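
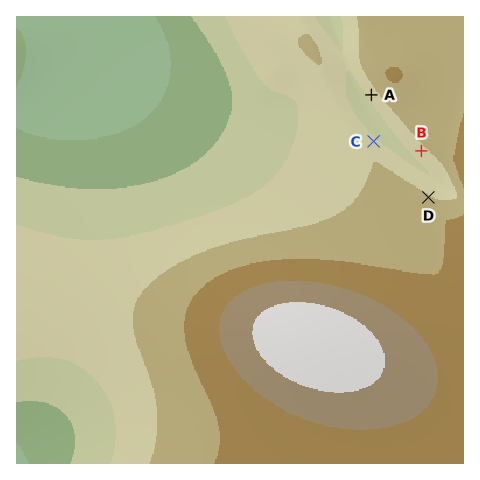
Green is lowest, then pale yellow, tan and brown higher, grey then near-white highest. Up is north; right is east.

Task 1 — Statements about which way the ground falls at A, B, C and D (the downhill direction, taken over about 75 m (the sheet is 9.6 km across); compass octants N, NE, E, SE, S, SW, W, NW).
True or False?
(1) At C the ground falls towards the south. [False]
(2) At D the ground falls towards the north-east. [True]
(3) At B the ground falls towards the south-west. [True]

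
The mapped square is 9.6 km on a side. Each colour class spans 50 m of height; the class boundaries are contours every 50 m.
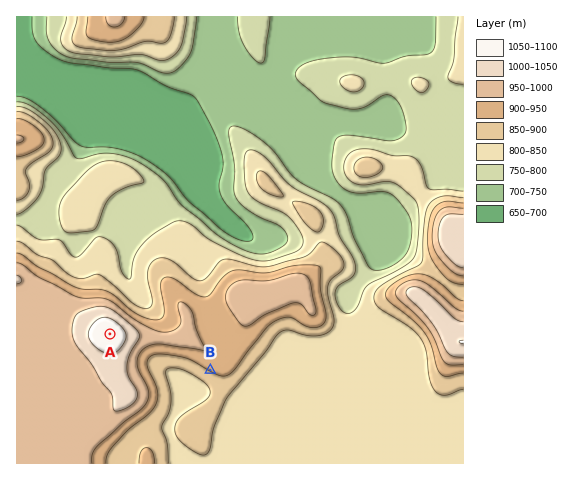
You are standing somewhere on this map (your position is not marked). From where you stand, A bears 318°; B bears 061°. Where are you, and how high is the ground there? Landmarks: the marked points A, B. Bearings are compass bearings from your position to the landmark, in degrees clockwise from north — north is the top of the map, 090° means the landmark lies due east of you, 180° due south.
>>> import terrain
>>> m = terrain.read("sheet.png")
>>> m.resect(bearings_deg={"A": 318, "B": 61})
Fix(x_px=165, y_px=395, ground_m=870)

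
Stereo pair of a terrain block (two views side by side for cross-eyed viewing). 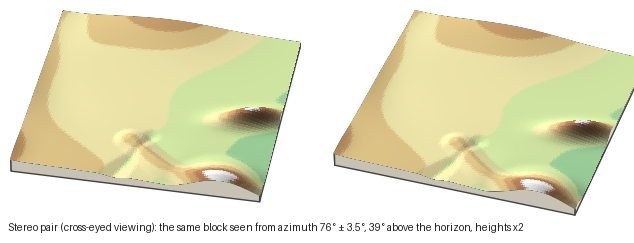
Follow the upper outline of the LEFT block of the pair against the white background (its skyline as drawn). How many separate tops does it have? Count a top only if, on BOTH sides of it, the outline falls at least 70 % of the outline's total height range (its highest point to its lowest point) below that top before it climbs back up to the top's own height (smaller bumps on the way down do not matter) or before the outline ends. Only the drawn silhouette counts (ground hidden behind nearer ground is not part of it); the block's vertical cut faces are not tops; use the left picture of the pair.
0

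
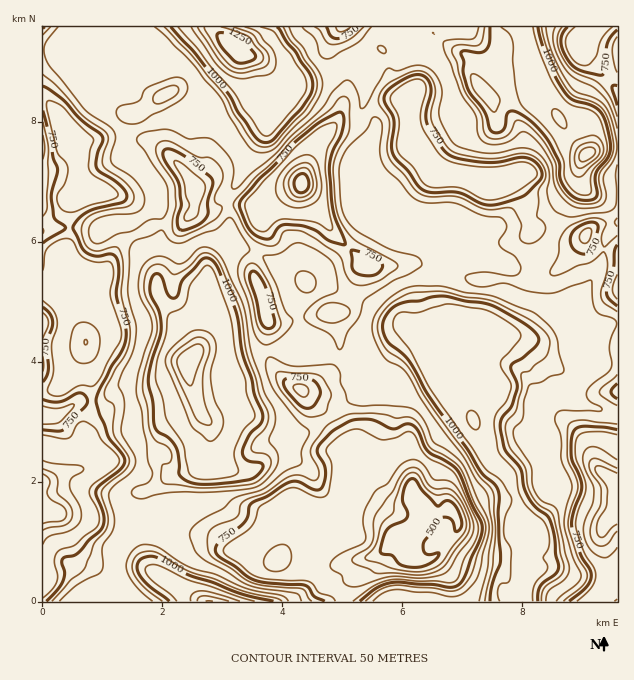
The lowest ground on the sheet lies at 460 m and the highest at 1280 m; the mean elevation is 850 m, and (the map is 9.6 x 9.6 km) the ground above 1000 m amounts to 17.5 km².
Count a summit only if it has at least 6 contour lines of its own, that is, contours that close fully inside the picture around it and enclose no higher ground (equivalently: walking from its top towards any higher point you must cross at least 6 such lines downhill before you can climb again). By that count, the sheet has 1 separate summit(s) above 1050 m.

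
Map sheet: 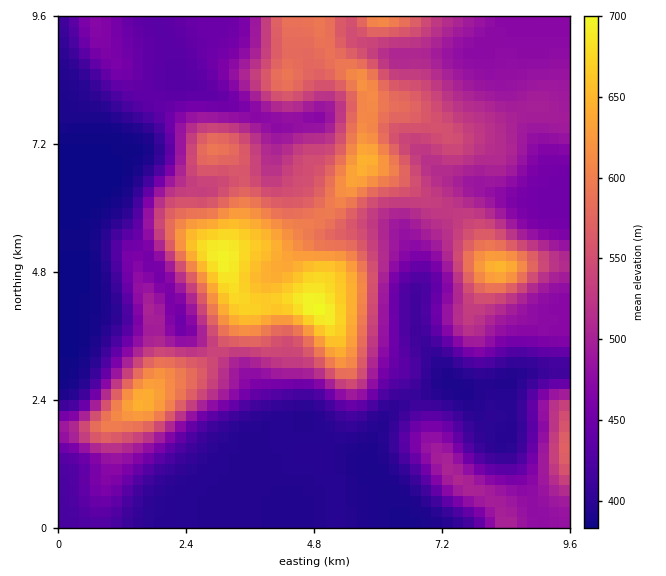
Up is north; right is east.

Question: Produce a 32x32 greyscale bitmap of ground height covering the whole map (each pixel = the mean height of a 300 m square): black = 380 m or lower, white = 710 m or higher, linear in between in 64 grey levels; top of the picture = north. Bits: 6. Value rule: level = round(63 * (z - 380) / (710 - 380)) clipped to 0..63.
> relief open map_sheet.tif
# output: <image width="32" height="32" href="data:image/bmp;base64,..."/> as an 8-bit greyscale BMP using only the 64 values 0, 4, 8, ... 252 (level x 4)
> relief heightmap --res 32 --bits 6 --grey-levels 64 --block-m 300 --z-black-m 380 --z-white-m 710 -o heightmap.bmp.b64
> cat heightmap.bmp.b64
<image width="32" height="32" href="data:image/bmp;base64,Qk02CAAAAAAAADYEAAAoAAAAIAAAACAAAAABAAgAAAAAAAAEAAATCwAAEwsAAAABAAAAAAAAAAAAAAEBAQACAgIAAwMDAAQEBAAFBQUABgYGAAcHBwAICAgACQkJAAoKCgALCwsADAwMAA0NDQAODg4ADw8PABAQEAAREREAEhISABMTEwAUFBQAFRUVABYWFgAXFxcAGBgYABkZGQAaGhoAGxsbABwcHAAdHR0AHh4eAB8fHwAgICAAISEhACIiIgAjIyMAJCQkACUlJQAmJiYAJycnACgoKAApKSkAKioqACsrKwAsLCwALS0tAC4uLgAvLy8AMDAwADExMQAyMjIAMzMzADQ0NAA1NTUANjY2ADc3NwA4ODgAOTk5ADo6OgA7OzsAPDw8AD09PQA+Pj4APz8/AEBAQABBQUEAQkJCAENDQwBEREQARUVFAEZGRgBHR0cASEhIAElJSQBKSkoAS0tLAExMTABNTU0ATk5OAE9PTwBQUFAAUVFRAFJSUgBTU1MAVFRUAFVVVQBWVlYAV1dXAFhYWABZWVkAWlpaAFtbWwBcXFwAXV1dAF5eXgBfX18AYGBgAGFhYQBiYmIAY2NjAGRkZABlZWUAZmZmAGdnZwBoaGgAaWlpAGpqagBra2sAbGxsAG1tbQBubm4Ab29vAHBwcABxcXEAcnJyAHNzcwB0dHQAdXV1AHZ2dgB3d3cAeHh4AHl5eQB6enoAe3t7AHx8fAB9fX0Afn5+AH9/fwCAgIAAgYGBAIKCggCDg4MAhISEAIWFhQCGhoYAh4eHAIiIiACJiYkAioqKAIuLiwCMjIwAjY2NAI6OjgCPj48AkJCQAJGRkQCSkpIAk5OTAJSUlACVlZUAlpaWAJeXlwCYmJgAmZmZAJqamgCbm5sAnJycAJ2dnQCenp4An5+fAKCgoAChoaEAoqKiAKOjowCkpKQApaWlAKampgCnp6cAqKioAKmpqQCqqqoAq6urAKysrACtra0Arq6uAK+vrwCwsLAAsbGxALKysgCzs7MAtLS0ALW1tQC2trYAt7e3ALi4uAC5ubkAurq6ALu7uwC8vLwAvb29AL6+vgC/v78AwMDAAMHBwQDCwsIAw8PDAMTExADFxcUAxsbGAMfHxwDIyMgAycnJAMrKygDLy8sAzMzMAM3NzQDOzs4Az8/PANDQ0ADR0dEA0tLSANPT0wDU1NQA1dXVANbW1gDX19cA2NjYANnZ2QDa2toA29vbANzc3ADd3d0A3t7eAN/f3wDg4OAA4eHhAOLi4gDj4+MA5OTkAOXl5QDm5uYA5+fnAOjo6ADp6ekA6urqAOvr6wDs7OwA7e3tAO7u7gDv7+8A8PDwAPHx8QDy8vIA8/PzAPT09AD19fUA9vb2APf39wD4+PgA+fn5APr6+gD7+/sA/Pz8AP39/QD+/v4A////ACAkKCAUEAwMDAwMDAwMDAwMDAwICAgICBAgOFhYTExQICgwLBwQDAwMDAwMDAwMDAwMDAgICAwUKEBQWFRMUFQgLDw8KBgQDAwMDAwMDAwMDAwMCAgIFCxQXFhQSEhUaCQsQEQ4JBgQEAwMDAwMDAwMDAgICBAkSGBUPDAwPFx8LDhMVFA8LBwUEAwMDAwMDAwMCAgMHDxUVDggFBgwXIhIZISEeGhMMBwUDAwMDAwMDAwMCBAkRFBAJBAMEChYiFBwnKiooIRUNCAUEAwMDAwMFBQQDBw0OCwYEBAQJFSAJDhwpMDItIxkRDQgGBQQDBQgLCAQFBwcFAwMEBAoWHgIFDx8tMS8qIxwWEAwLCQkMFBgRCQYFAwICAwMDCA8TAQIIFCIsLiomIBkTEhMUFBojJBgNCgcDAgMEAwMEBwgBAQUNFyImJCEgGxgZHB0eJi4qGxALBwQFCQsIBgYICAEBAwgQGBkWFhwiIyMhICQvNC0eEQoGBgwTFA8NDQ8PAQECBQsVFQ4SHyovLikoLzg4LyESCgYKExoZFBISEhIBAQEDChYUDhYmMjc2NDY6PTkwIhMKBwwVHBwYFRMSEgEBAQQNFRERHCw3ODY2OTs7ODEjEwoHCxMdIiEcFhMSAQEBBQ8SDxclMzo4NDM1ODk3MSQVCwkLFCErLiogGBUBAQIHDw8RIC85PDk1MjEzNDMtIhcQDQ8YJi8yMCceGgEBAggODxkqNjs8OTYzLywqKiYfGBMSFBskKiolHxkVAQECBgoRICwzNjg3NDAsKiglIh0XFBUYGyAiIBgTEQ8BAQECBhEgJyorLzEuKigoKSgjHRkXGRscHRwYEg8ODgEBAQEDDRogICElKSYjIiMnKykjHx4eHRsZFhIQDg4OAQEBAQIHEhodHiAjIB0gISQsMCwoJSAbGBUUFBEPDg4BAQEBAQMJFSAjIyMdGh4gIikxMi0mHhoaGBcYFREPDgEBAQEBAgYSISgnJBwYGx8fJC4xKiIcHB4dGhkXEhAQAQEBAQECBxIeJCMfGBQVGBgeKi0lIB8gIR4bGRcUExQCAgICBAcKERYXFhQTEhMSEhooLCYkIyEfHBsZFxYWFgIDAwYJCwsMDQ0NDxQaHBkWGiYsKCYkIBwZGBcWFxcWAwMGCgwLCgoKCw4UHCQmIyAiKi0mIyEdGRYVFBQVFRUDBQoODgsKCgoNEBYeJSgmJSgrKB8cHBkWFBMTExMUFAQJDg8ODAoKCw0PEhkiJiYnJyQfGhgYFxQSEhISEhITBgwRDw0LCgsMDQ0QFyImJyglICAfHRwZFRMSEhISEhIHDhEPDAsKCw0NDQ8XIycoKSQiKConIh0ZFhMSEhESEg="/>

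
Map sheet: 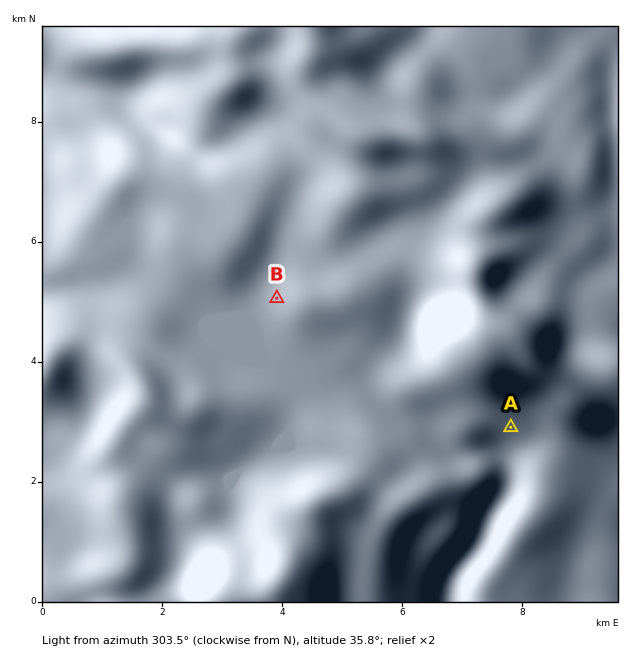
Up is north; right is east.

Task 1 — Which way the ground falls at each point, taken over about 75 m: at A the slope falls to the S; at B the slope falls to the W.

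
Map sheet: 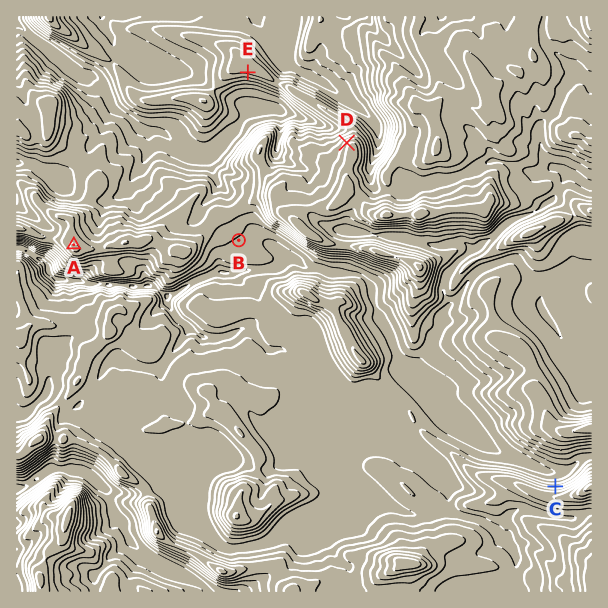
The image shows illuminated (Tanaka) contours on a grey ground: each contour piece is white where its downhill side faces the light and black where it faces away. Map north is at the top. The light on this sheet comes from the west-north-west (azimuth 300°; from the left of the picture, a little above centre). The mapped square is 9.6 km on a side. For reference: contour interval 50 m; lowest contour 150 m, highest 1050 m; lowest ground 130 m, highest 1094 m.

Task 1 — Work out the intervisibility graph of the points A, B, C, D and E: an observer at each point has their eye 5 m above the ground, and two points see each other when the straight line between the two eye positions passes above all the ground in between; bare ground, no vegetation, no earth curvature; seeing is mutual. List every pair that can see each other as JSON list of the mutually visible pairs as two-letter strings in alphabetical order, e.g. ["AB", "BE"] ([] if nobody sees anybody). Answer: ["AC", "AD", "AE", "DE"]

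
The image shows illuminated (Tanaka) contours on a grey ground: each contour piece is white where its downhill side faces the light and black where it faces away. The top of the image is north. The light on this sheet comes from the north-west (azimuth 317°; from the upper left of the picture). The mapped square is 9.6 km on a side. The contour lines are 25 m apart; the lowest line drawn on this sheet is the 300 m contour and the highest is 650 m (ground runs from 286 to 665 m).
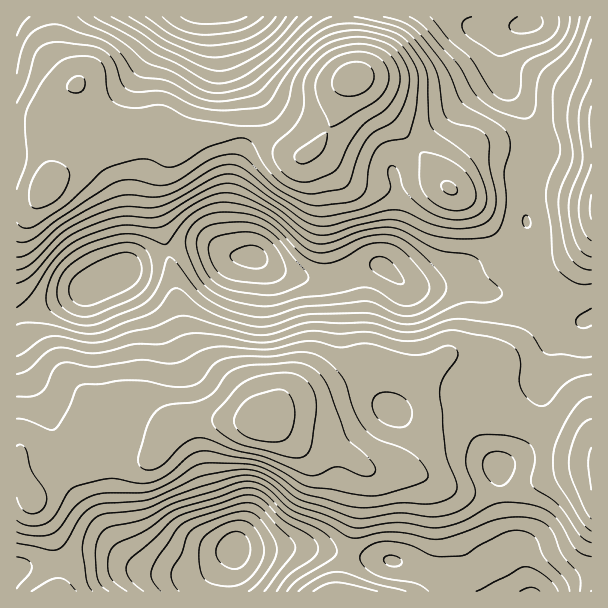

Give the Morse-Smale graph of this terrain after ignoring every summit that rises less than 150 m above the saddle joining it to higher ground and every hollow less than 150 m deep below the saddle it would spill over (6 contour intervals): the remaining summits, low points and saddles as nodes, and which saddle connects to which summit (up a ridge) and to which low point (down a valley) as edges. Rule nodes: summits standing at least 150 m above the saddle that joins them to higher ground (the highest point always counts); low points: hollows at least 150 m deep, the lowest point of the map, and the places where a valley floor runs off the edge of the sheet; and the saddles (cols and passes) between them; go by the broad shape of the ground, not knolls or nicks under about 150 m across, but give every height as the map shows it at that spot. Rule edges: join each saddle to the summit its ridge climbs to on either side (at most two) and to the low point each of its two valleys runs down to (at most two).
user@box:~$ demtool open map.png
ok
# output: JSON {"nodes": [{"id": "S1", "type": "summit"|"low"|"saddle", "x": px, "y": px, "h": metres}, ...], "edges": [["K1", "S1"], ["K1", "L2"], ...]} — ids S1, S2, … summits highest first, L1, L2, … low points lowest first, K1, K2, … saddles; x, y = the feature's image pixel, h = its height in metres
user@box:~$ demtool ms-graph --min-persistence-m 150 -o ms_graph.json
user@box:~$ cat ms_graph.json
{"nodes": [
{"id": "S1", "type": "summit", "x": 354, "y": 78, "h": 665},
{"id": "S2", "type": "summit", "x": 264, "y": 423, "h": 646},
{"id": "L1", "type": "low", "x": 234, "y": 548, "h": 286},
{"id": "L2", "type": "low", "x": 254, "y": 257, "h": 318},
{"id": "L3", "type": "low", "x": 218, "y": 17, "h": 336},
{"id": "K1", "type": "saddle", "x": 537, "y": 428, "h": 507},
{"id": "K2", "type": "saddle", "x": 342, "y": 17, "h": 503},
{"id": "K3", "type": "saddle", "x": 555, "y": 308, "h": 457}],
"edges": [["K1", "S2"], ["K1", "L1"], ["K1", "L2"], ["K2", "S1"], ["K2", "L2"], ["K2", "L3"], ["K3", "S1"], ["K3", "S2"], ["K3", "L2"]]}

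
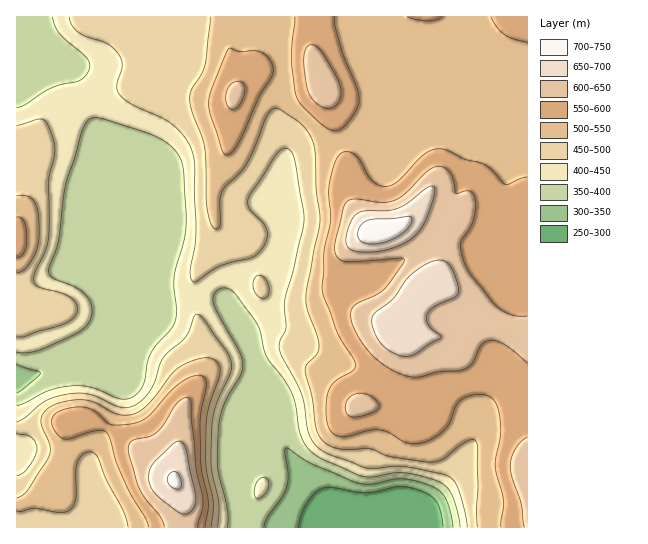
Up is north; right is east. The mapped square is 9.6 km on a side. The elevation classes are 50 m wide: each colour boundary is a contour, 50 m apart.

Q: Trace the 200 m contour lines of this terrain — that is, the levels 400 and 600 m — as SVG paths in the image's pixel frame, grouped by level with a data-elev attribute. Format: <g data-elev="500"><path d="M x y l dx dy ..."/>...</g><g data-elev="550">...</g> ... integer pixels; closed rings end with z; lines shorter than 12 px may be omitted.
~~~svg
<g data-elev="400"><path d="M227 527l1-9-1-11-9-41 1-40 4-20 17-31 3-10-4-15-21-36-5-11 0-5 2-5 3-3 5-2 7 1 5 5 23 31 9 32 18 23 8 15 3 11 4 28 4 9 6 7 12 9 40 17 11 1 20-4 10 0 19 3 19 7 6 5 6 9 5 17 2 13"/><path d="M256 498l6-1 5-7 2-7-3-5-5 0-5 5-2 10z"/><path d="M17 352l9 1 11-2 33-14 15-10 6-10 0-12-6-11-11-7-21-9-3-3-2-4 10-30 8-58 15-50 5-10 7-5 9 1 47 14 17 9 11 10 5 13 4 46 0 18-3 14-9 34 0 10 3 23-2 11-4 8-14 16-7 9-8 33-8 9-11 3-6-1-28-11-11-1-12 0-19 5-21 11-9 4"/><path d="M52 17l3 9 5 8 28 25 2 6-1 5-4 7-6 4-26 6-28 18-8 3"/></g><g data-elev="600"><path d="M197 527l5-18 1-10-7-32-5-65-4-4-5 1-5 5-13 21-7 7-8 5-15 3-3 2-2 4 0 9 10 32 6 11 15 19 4 10"/><path d="M527 437l-6 5-5 7-4 8-2 8 2 12 9 28 3 22"/><path d="M351 417l10-1 13-5 5-4-1-4-5-5-7-4-7-1-6 2-5 4-3 7 1 7z"/><path d="M527 316l-14-1-14-6-8-8-23-31-6-15-2-12 13-22 2-12 0-11-2-5-4-2-12 3-2-1-3-16-7-9-7-2-8 3-25 25-11 7-13 1-27-3-5 1-4 3-10 40 0 8 3 7 5 3 7 1 49-4 5 1-2 6-17 24-8 6-20 9-6 7 0 10 6 13 8 13 12 12 17 12 17 6 10 0 18-5 20-1 7-3 5-4 12-21 4-2 6-1 14 6 20 17"/><path d="M230 109l3 0 4-1 6-10 2-11-2-3-2-2-8 1-6 7-1 11z"/><path d="M323 107l7 1 7-3 4-8 0-10-5-12-14-23-7-6-5-1-4 4-2 8 3 29 5 12z"/></g>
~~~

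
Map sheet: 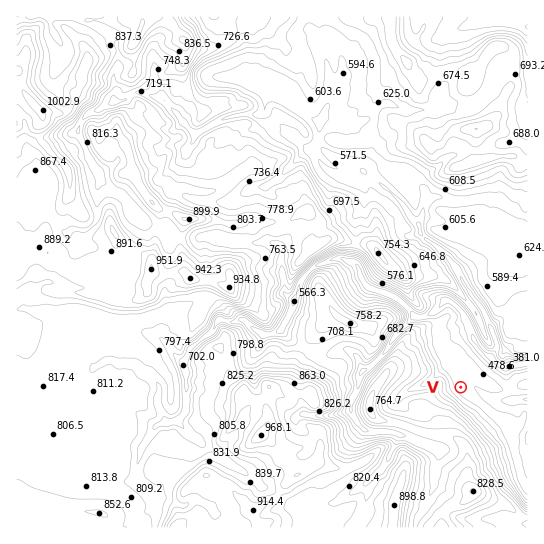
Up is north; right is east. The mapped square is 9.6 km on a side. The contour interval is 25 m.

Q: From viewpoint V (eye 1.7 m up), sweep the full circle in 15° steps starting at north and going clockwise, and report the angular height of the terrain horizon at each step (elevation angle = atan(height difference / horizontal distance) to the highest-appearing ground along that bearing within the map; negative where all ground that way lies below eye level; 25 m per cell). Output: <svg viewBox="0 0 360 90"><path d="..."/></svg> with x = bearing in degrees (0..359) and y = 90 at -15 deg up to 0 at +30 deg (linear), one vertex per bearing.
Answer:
<svg viewBox="0 0 360 90"><path d="M0 53l15 1 15 0 15 0 15 2 15 5 15 0 15 2 15-2 15-3 15-8 15-12 15-9 15-5 15-2 15 3 15 3 15 2 15 0 15 2 15 10 15 6 15 1 15 4"/></svg>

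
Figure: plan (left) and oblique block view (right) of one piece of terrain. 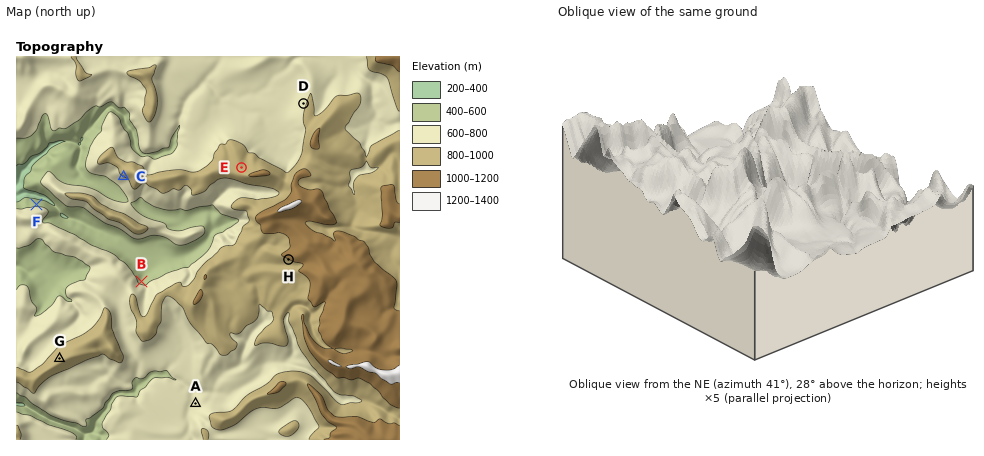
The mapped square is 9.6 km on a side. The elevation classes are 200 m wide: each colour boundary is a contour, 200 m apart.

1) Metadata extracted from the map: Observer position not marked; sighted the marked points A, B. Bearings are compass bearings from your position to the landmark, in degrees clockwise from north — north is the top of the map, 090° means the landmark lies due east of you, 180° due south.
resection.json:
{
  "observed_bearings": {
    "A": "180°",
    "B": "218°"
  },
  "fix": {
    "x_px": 196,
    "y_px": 212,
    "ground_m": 550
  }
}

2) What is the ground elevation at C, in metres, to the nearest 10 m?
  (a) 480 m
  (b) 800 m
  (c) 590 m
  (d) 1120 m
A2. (b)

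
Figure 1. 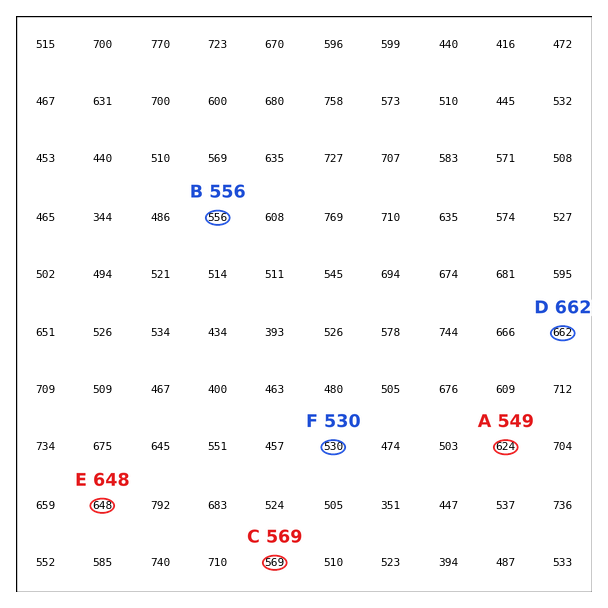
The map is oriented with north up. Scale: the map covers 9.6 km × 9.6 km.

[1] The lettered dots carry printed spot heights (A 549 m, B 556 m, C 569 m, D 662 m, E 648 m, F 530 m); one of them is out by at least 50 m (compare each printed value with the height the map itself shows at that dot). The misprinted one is A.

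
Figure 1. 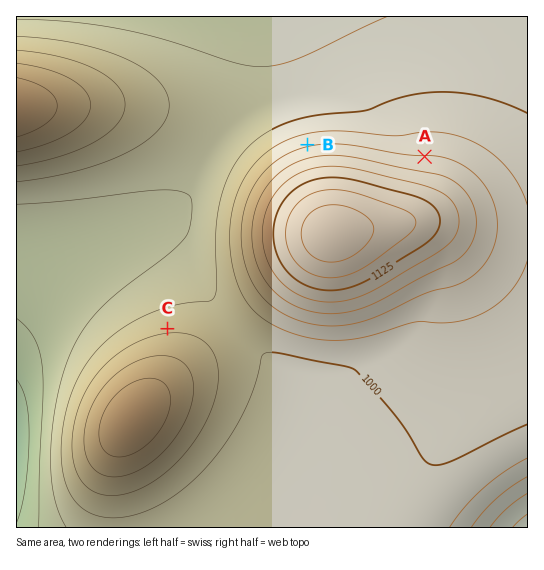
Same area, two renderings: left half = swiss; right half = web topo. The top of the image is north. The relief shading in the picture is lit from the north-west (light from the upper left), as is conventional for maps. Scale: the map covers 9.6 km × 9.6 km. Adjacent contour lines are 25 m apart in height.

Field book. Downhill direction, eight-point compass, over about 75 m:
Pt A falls N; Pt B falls N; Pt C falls N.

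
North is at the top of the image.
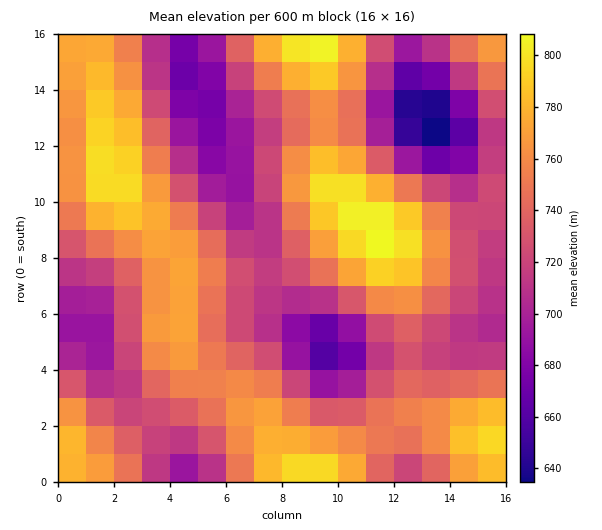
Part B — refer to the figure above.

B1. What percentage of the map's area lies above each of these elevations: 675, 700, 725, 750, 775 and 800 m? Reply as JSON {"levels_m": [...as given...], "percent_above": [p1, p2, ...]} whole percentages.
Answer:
{"levels_m": [675, 700, 725, 750, 775, 800], "percent_above": [95, 83, 62, 41, 18, 3]}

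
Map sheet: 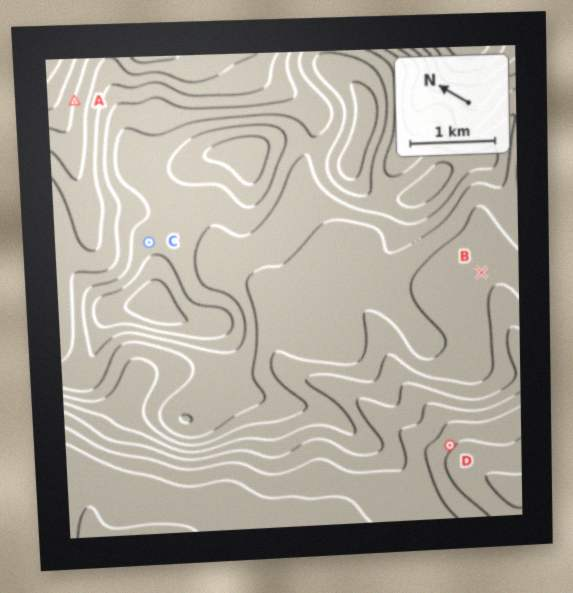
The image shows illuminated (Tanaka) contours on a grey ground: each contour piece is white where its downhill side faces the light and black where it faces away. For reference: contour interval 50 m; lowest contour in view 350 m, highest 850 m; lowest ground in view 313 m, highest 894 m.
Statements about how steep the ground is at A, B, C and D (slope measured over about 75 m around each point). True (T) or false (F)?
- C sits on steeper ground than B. T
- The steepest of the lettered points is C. F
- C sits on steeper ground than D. F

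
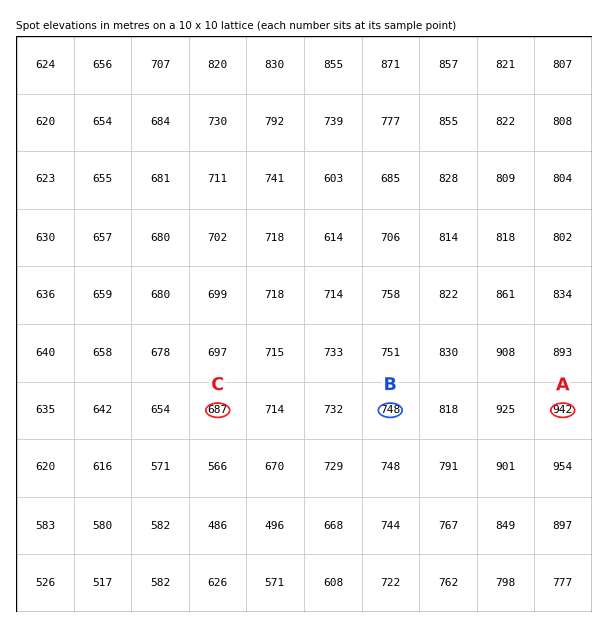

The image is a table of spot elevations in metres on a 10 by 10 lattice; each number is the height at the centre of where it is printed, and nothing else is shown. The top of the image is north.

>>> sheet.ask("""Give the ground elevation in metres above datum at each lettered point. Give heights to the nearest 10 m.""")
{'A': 940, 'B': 750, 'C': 690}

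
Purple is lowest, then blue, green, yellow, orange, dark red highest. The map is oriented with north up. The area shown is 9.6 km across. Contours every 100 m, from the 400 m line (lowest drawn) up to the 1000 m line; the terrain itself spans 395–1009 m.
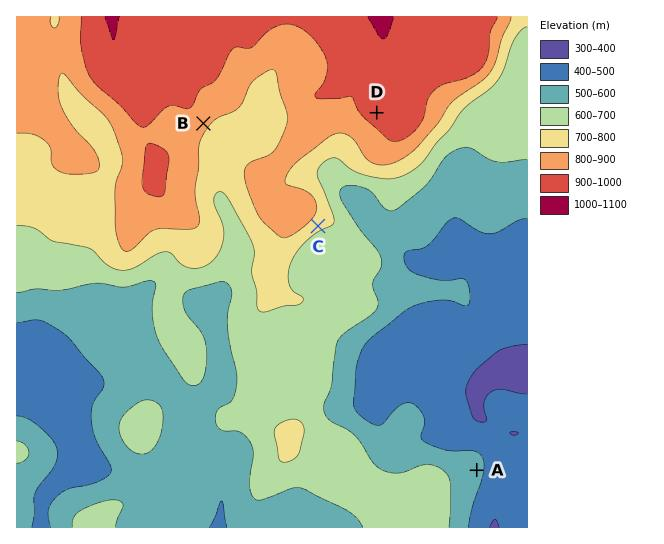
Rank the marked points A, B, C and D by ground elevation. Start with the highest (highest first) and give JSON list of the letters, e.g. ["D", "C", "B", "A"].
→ ["D", "B", "C", "A"]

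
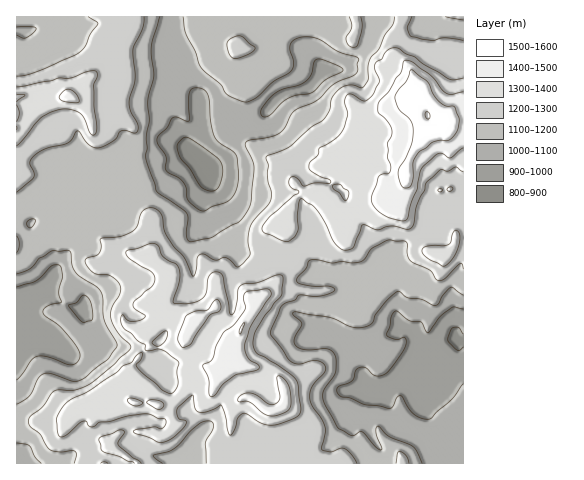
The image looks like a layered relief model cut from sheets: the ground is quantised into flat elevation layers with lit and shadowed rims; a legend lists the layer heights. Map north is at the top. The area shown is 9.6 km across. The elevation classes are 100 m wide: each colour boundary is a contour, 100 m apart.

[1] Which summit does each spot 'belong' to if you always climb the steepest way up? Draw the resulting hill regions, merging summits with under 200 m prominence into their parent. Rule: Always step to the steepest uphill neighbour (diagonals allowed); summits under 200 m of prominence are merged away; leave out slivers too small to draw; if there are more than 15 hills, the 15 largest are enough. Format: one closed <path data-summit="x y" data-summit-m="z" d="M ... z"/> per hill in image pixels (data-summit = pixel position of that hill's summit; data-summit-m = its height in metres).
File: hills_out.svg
<path data-summit="414 105" data-summit-m="1576" d="M463 16l-296 1-3 9 3 33 5 12 18 16 8 11 0 13 6 18 0 7-8 12 0 6 8 8 5 10 10 37 12 21 1 18 6 4 34 10 14-3 16 1 18 10 10 4-25 4-5 5-3 10 7 11-2 12 24 8 32 18 9 16-5 23 5 6 13 3-8 6-8 0-13-6-6 2-2 7 5 18-1 4-7 7-6 12-22 17-4 7 156-1z"/><path data-summit="241 330" data-summit-m="1504" d="M195 155l-7 1-13 10-7 8-4 9-4 5-13 3-21 14-20 7-10 9-29 5-4 5-7 18 0 21 15-20 9-3 7 0 5 2 7 8 5 19-3 8-15 15 0 8-3 2-19-5-19-13-18 7-5 6 3 11 0 11-9 8 1 130 162 0 0-6 9-8 8 4 4 4 2 6 105 0 5-7 22-17 6-12 7-7 1-4-5-18 2-7 6-2 13 6 8 0 8-6-13-3-5-6 5-23-9-16-32-18-24-8 2-12-7-11 3-10 5-5 26-4-29-14-16-1-14 3-38-13-3-4 0-15-12-21-10-37-5-10z"/><path data-summit="68 97" data-summit-m="1441" d="M166 16l-120 1 1 9 7-1 9 4 9 5 0 5-18 13-23 12-15 3 1 153 14 4 7-6 11-1 17 9 30-5 10-9 20-7 21-14 13-3 4-5 4-9 7-8 13-10 8-2 0-6 8-12 0-7-6-18 0-13-8-11-11-9-10-12-5-20z"/>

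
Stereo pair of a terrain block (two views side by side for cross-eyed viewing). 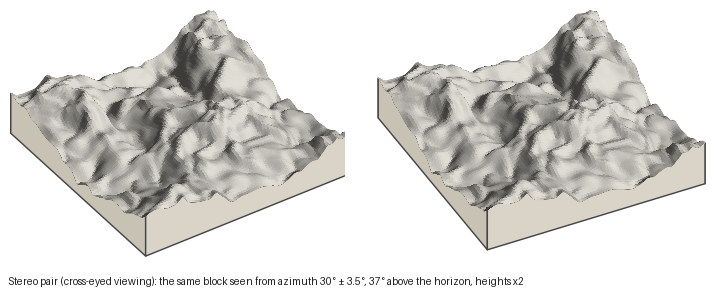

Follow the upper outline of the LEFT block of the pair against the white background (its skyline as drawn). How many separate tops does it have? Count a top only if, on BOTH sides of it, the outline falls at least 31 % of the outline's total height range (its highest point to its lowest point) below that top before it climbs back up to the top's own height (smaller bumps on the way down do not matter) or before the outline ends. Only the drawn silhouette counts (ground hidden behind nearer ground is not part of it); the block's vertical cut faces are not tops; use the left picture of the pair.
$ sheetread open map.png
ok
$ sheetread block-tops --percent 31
1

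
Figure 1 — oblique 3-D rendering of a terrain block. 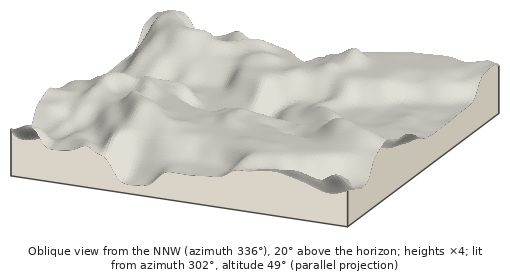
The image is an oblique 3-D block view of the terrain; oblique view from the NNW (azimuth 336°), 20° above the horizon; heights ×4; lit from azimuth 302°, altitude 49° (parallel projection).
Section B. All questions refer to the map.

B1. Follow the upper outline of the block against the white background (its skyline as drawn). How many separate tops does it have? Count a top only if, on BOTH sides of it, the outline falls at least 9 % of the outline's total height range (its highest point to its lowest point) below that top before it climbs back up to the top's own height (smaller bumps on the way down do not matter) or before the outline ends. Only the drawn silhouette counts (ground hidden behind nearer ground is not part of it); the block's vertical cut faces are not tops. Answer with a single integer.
2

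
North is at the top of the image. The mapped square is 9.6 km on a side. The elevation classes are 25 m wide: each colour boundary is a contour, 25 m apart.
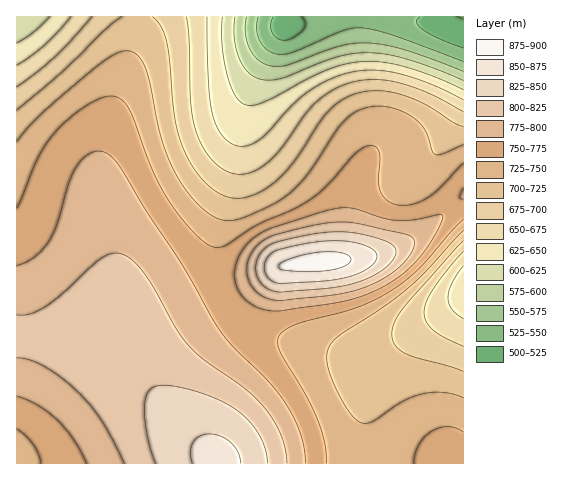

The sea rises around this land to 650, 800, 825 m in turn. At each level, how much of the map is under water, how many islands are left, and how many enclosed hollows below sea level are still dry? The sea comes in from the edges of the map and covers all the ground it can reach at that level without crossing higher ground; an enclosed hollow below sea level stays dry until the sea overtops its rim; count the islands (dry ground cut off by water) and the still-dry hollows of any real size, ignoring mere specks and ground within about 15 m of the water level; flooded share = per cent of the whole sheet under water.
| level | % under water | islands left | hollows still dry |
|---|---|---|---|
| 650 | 12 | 0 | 0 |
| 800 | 80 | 1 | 0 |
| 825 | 93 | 1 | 0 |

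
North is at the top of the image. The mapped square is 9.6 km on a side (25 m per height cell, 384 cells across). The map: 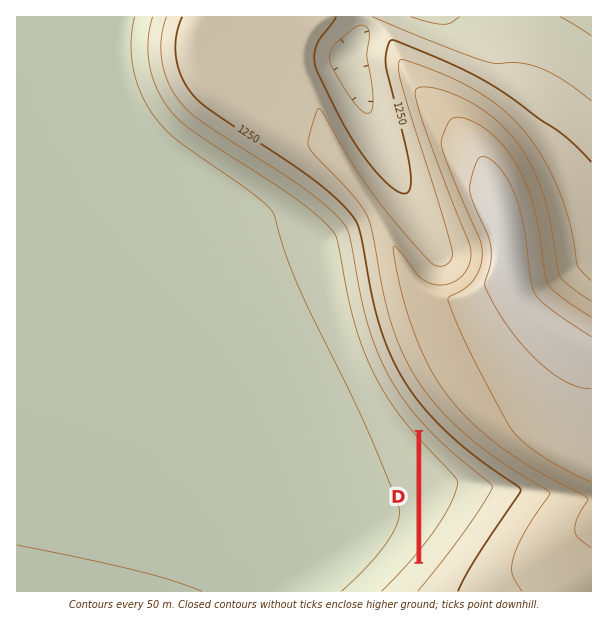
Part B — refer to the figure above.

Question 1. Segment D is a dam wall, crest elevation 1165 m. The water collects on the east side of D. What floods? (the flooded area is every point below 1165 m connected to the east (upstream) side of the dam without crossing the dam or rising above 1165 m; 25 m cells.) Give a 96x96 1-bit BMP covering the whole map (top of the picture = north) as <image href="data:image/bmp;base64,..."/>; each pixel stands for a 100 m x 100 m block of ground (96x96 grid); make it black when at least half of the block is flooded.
<image width="96" height="96" href="data:image/bmp;base64,Qk2+BAAAAAAAAD4AAAAoAAAAYAAAAGAAAAABAAEAAAAAAIAEAAATCwAAEwsAAAIAAAAAAAAA////AAAAAAAAAAAAAAAAAAAAAAAAAAAAAAAAAAAAAAAAAAAAAAAAAAAAAAAAAAAAAAAAAAAAAAAAAAAAAAAAAAAAAAAAAAAAAAAAAAAAAAAAAAAAAAAAABAAAAAAAAAAAAAAABgAAAAAAAAAAAAAABwAAAAAAAAAAAAAAB4AAAAAAAAAAAAAAB8AAAAAAAAAAAAAAB8AAAAAAAAAAAAAAB+AAAAAAAAAAAAAAB/AAAAAAAAAAAAAAB/AAAAAAAAAAAAAAB/gAAAAAAAAAAAAAB/gAAAAAAAAAAAAAB/gAAAAAAAAAAAAAB/gAAAAAAAAAAAAAB/AAAAAAAAAAAAAAB+AAAAAAAAAAAAAAB8AAAAAAAAAAAAAAB4AAAAAAAAAAAAAABwAAAAAAAAAAAAAABgAAAAAAAAAAAAAABAAAAAAAAAAAAAAAAAAAAAAAAAAAAAAAAAAAAAAAAAAAAAAAAAAAAAAAAAAAAAAAAAAAAAAAAAAAAAAAAAAAAAAAAAAAAAAAAAAAAAAAAAAAAAAAAAAAAAAAAAAAAAAAAAAAAAAAAAAAAAAAAAAAAAAAAAAAAAAAAAAAAAAAAAAAAAAAAAAAAAAAAAAAAAAAAAAAAAAAAAAAAAAAAAAAAAAAAAAAAAAAAAAAAAAAAAAAAAAAAAAAAAAAAAAAAAAAAAAAAAAAAAAAAAAAAAAAAAAAAAAAAAAAAAAAAAAAAAAAAAAAAAAAAAAAAAAAAAAAAAAAAAAAAAAAAAAAAAAAAAAAAAAAAAAAAAAAAAAAAAAAAAAAAAAAAAAAAAAAAAAAAAAAAAAAAAAAAAAAAAAAAAAAAAAAAAAAAAAAAAAAAAAAAAAAAAAAAAAAAAAAAAAAAAAAAAAAAAAAAAAAAAAAAAAAAAAAAAAAAAAAAAAAAAAAAAAAAAAAAAAAAAAAAAAAAAAAAAAAAAAAAAAAAAAAAAAAAAAAAAAAAAAAAAAAAAAAAAAAAAAAAAAAAAAAAAAAAAAAAAAAAAAAAAAAAAAAAAAAAAAAAAAAAAAAAAAAAAAAAAAAAAAAAAAAAAAAAAAAAAAAAAAAAAAAAAAAAAAAAAAAAAAAAAAAAAAAAAAAAAAAAAAAAAAAAAAAAAAAAAAAAAAAAAAAAAAAAAAAAAAAAAAAAAAAAAAAAAAAAAAAAAAAAAAAAAAAAAAAAAAAAAAAAAAAAAAAAAAAAAAAAAAAAAAAAAAAAAAAAAAAAAAAAAAAAAAAAAAAAAAAAAAAAAAAAAAAAAAAAAAAAAAAAAAAAAAAAAAAAAAAAAAAAAAAAAAAAAAAAAAAAAAAAAAAAAAAAAAAAAAAAAAAAAAAAAAAAAAAAAAAAAAAAAAAAAAAAAAAAAAAAAAAAAAAAAAAAAAAAAAAAAAAAAAAAAAAAAAAAAAAAAAAAAAAAAAAAAAAAAAAAAAAAAAAAAAAAAAAAAAAAAAAAAAAAAAAAAAAAAAAAAAAAAAAAAAAAAAAAAAAAAAAAAAAAAAAAAAAAAAAAAAAAAAAAAAAAAAAAAAAAAAAAAAAAAAAAAAAAAAAAA="/>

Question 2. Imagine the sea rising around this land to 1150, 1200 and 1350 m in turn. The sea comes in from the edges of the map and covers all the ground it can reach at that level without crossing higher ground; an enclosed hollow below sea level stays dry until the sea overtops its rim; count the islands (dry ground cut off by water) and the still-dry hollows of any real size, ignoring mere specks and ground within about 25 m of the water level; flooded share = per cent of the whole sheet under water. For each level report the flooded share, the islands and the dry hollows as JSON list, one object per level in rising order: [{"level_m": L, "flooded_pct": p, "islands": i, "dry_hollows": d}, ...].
[{"level_m": 1150, "flooded_pct": 54, "islands": 0, "dry_hollows": 0}, {"level_m": 1200, "flooded_pct": 60, "islands": 0, "dry_hollows": 0}, {"level_m": 1350, "flooded_pct": 86, "islands": 0, "dry_hollows": 0}]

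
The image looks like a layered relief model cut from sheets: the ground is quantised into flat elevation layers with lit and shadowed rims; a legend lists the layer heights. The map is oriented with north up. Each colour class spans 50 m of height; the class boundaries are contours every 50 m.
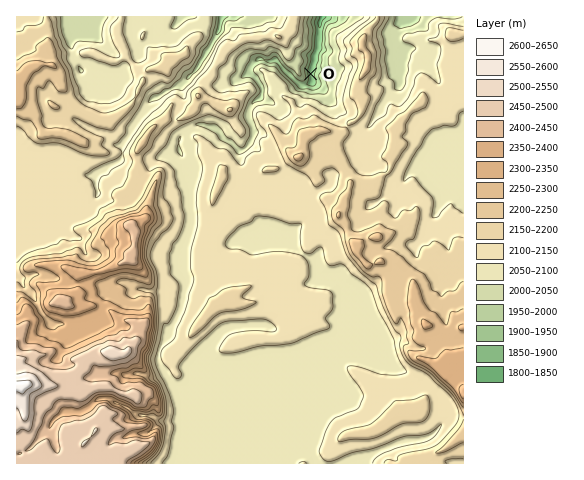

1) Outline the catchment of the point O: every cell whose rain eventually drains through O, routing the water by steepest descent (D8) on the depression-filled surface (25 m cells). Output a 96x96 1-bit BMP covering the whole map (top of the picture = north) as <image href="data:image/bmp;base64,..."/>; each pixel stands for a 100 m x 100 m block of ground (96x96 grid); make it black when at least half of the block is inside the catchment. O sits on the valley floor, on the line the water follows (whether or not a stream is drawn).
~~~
<image width="96" height="96" href="data:image/bmp;base64,Qk2+BAAAAAAAAD4AAAAoAAAAYAAAAGAAAAABAAEAAAAAAIAEAAATCwAAEwsAAAIAAAAAAAAA////AAAAAAAAAAAAAAAAAAAAAAAAAAAAAAAAAAAAAAAAAAAAAAAAAAAAAAAAAAAAAAAAAAAAAAAAAAAAAAAAAAAAAAAAAAAAAAAAAAAAAAAAAAAAAAAAAAAAAAAAAAAAAAAAAAAAAAAAAAAAAAAAAAAAAAAAAAAAAAAAAAAAAAAAAAAAAAAAAAAAAAAAAAAAAAAAAAAAAAAAAAAAAAAAAAAAAAAAAAAAAAAAAAAAAAAAAAAAAAAAAAAAAAAAAAAAAAAAAAAAAAAAAAAAAAAAAAAAAAAAAAAAAAAAAAAAAAAAAAAAAAAAAAAAAAAAAAAAAAAAAAAAAAAAAAAAAAAAAAAAAAAAAAAAAAAAAAAAAAAAAAAAAAAAAAAAAAAAAAAAAAAAAAAAAAAAAAAP4AAAAAAAAAAAAAAf8AAAAAAAAAAAAAA/+AAAAAAAAAAAAAA/+AAAAAAAAAAAAAAf/AAAAAAAAAAAAAAf/gAAAAAAAAAAAAB//wAAAAAAAAAAAAP//4AAAAAAAAAAAAf//8AAAAAAAAAAAD///+AAAAAAAAAAH////+AAAAAAAAAAD////8AAAAAAAAAAB////4AAAAAAAAAAB////4AAAAAAAAAAB////4AAAAAAAAAAB////4AAAAAAAAAAB////4AAAAAAAAAAAB///4AAAAAAAAAAAAf//wAAAAAAAAAAAAD//wAAAAAAAAAAAAB//wAAAAAAAAAAAAB//wAAAAAAAAAAAAB//wAAAAAAAAAAAAB//wAAAAAAAAAAAAA//wAAAAAAAAAAAAA//4AAAAAAAAAAAAB//4AAAAAAAAAAAAB//8AAAAAAAAAAAAAf/8AAAAAAAAAAAAAP/8AAAAAAAAAAAAAP/8AAAAAAAAAAAAAP/8AAAAAAAAAAAAAH/8AAAAAAAAAAAAAH/8AAAAAAAAAAAAAH/+AAAAAAAAAAAAA//+AAAAAAAAAAAAA///AAAAAAAAAAAAA///AAAAAAAAAAAAA////wAAAAAAAAAAA/////AAAAAAAAAAA/////wAAAAAAAAAA/////4AAAAAAAAAA/////+AAAAAAAAAA//////AAAAAAAAAAf/////AAAAAAAAAAf/////AAAAAAAAAAP/////AAAAAAAAAAH//////wAAAAAAAAD//////4AAAAAAAAB//////8AAAAAAAAAD//////AAAAAAAAAA//////AAAAAAAAAA//////AAAAAAAAAAf/////AAAAAAAAAAf/////AAAAAAAAAAf/////AAAAAAAAAAf/////AAAAAAAAAAP////gAAAAAAAAAAP///+AAAAAAAAAAAD///4AAAAAAAAAAAD//8AAAAAAAAAAAAB//8AAAAAAAAAAAAB//4AAAAAAAAAAAAA//wAAAAAAAAAAAAA//wAAAAAAAAAAAAAP/wAAAAAAAAAAAAAD/gAAAAAAAAAAAAAAfAAAAAAAAAAAAAAAAAAAAAAAAAAAAAAAAAAAAAAAAAAAAAAAAAAAAAAAAAAAAAAAAAAAAAAA="/>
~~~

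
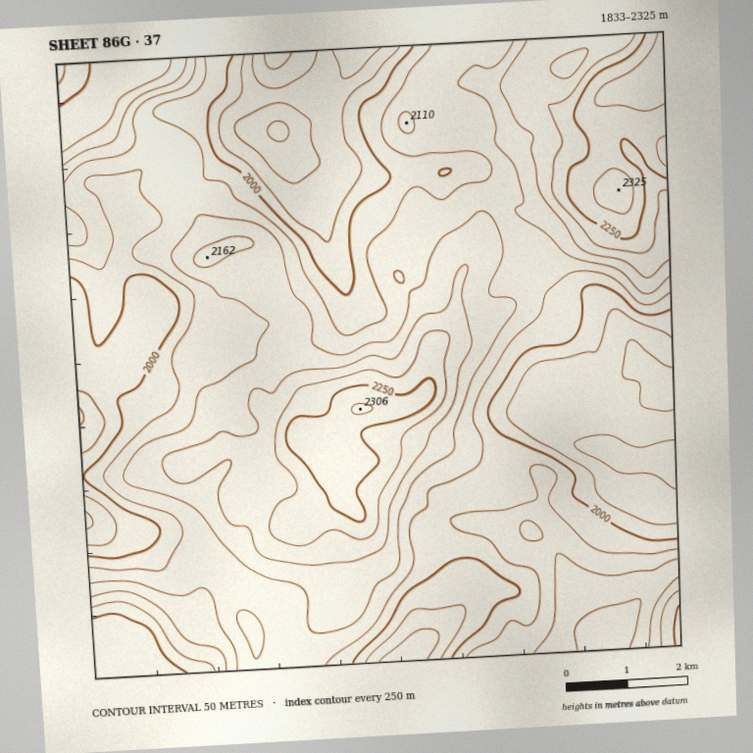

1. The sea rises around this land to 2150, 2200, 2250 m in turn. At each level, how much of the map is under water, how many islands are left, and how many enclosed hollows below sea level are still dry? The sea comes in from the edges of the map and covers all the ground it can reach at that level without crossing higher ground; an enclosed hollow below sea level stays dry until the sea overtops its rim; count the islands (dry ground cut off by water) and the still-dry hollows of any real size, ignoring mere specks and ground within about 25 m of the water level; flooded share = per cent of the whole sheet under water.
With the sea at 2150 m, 76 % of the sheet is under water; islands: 1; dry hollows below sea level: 0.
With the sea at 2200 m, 86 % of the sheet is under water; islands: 1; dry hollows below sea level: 0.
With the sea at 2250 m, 93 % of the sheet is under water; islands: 1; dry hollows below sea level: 0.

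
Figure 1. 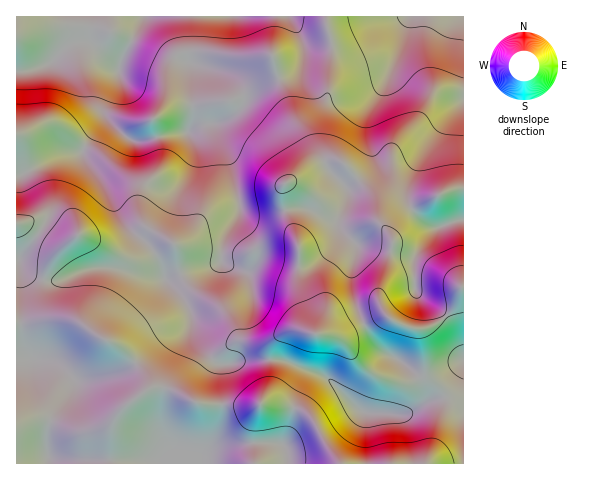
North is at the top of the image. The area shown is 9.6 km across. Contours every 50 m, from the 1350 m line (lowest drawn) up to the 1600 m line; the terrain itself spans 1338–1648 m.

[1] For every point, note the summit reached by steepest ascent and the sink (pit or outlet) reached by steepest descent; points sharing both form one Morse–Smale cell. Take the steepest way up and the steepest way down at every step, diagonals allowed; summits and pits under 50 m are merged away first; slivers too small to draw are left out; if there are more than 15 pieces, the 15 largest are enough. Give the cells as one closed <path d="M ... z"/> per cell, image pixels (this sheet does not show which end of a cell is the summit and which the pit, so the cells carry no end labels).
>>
<path d="M46 124l-30 12 1 328 447-1-1-77-10 9-28 7-19 12-41-1-8-5-30-30-36-16-8-2-40 0-11 4-16-2-7-7-16-26-2-16-5-11-21-23 16-6-4-10-1-15-4-6-21-11-9-8-5-13-2-23-33-30-22-11-21-17z"/><path d="M326 16l-309 0-1 118 10-1 14-7 12 0 56 36 27 25 2 23 5 13 33 22 3 24 3 5 30-8 10-5 21 9 8-1 12-10 36 7 0-22-12-31-4-23 4-7 33-25-2-35 11-27 4-39 0-11-6-20z"/><path d="M463 16l-137 1 0 9 6 20 0 11-4 39-11 27 2 35-33 25-4 7 4 23 12 31 1 22 10-2 16-9 11-12 4-12 0-5 11 13 9 7 17 1 35 7 8-6 13-18 31-10z"/><path d="M463 220l-5 0-25 10-13 18-8 6-35-7-17-1-9-7-11-13 0 5-4 12-11 12-16 9-11 2 0 15 8 23 4 24 3 5-11-3-12 0-26 13-20-3-7-5-13-23-30-20-9-8-5-10-15 5 21 23 5 11 2 16 16 26 7 7 16 2 11-4 44 1 40 17 35 34 38 3 6-1 25-14 22-5 11-10z"/><path d="M266 259l-7 1-11 10-17-3-10-6-10 5-25 6-5 4 13 16 30 20 13 23 7 5 20 3 26-13 12 0 11 3-3-5-4-24-8-23 0-15z"/>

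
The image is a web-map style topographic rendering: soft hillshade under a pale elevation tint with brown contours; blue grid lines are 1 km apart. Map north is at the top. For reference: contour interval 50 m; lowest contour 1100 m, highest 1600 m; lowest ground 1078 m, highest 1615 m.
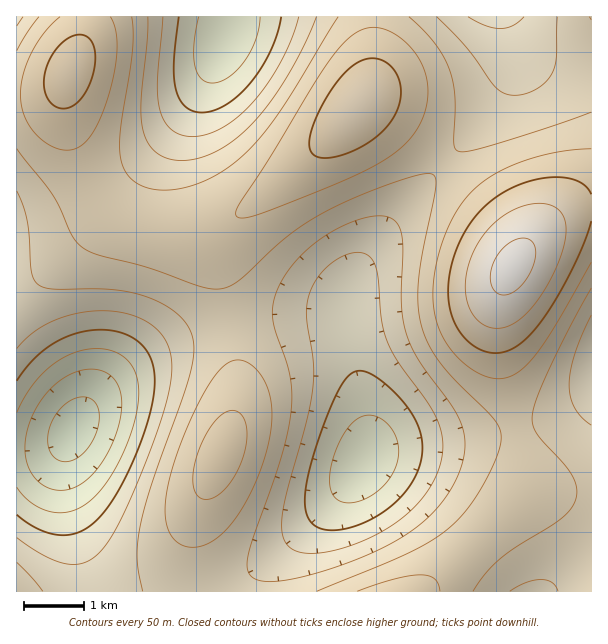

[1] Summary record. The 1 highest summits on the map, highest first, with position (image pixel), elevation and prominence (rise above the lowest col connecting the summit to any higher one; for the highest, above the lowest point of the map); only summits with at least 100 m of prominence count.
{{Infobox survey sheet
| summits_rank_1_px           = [512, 267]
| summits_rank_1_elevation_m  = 1615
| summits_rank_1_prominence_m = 537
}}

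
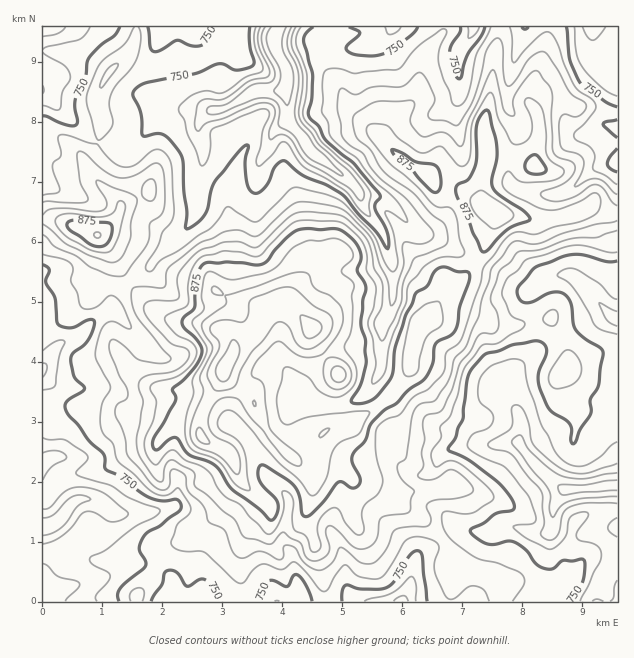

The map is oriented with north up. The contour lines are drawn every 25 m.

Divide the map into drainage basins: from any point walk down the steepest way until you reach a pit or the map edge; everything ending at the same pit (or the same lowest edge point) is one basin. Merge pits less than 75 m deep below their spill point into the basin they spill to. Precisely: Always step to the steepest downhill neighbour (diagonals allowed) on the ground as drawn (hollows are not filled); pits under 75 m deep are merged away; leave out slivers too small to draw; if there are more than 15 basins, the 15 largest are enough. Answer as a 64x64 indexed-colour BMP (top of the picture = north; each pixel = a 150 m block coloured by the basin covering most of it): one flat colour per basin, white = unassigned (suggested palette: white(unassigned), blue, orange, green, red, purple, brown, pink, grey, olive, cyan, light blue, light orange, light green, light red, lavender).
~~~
<image width="64" height="64" href="data:image/bmp;base64,Qk12CAAAAAAAAHYAAAAoAAAAQAAAAEAAAAABAAQAAAAAAAAIAAATCwAAEwsAABAAAAAAAAAA////ALR3HwAOf/8ALKAsACgn1gC9Z5QAS1aMAMJ34wB/f38AIr28AM++FwDox64AeLv/AIrfmACWmP8A1bDFADMzMzMzMzMzMzMzMzMzMzVVVVVVVVVTMzMyIiIiIiIiMzMzMzMzMzMzMzMzMzMzNVVVVVVVVVMzMzIiIiIiIiIzMzMzMzMzMzMzMzMzMzM1VVVVVVVVVTMzMiIiIiIiIjMzMzMzMzMzMzMzMzMzMzVVVVVVVVVVMyIiIiIiIiIiMzMzMzMzMzMzMzMzMzMzNVVVVVVVVVIiIiIiIiIiIiIzMzMzMzMzMzMzMzMzMzNVVVVVVVVVUiIiIiIiIiIiIjMzMzMzMzMzMzMzMzMzM1VVVVVVVVVSIiIiIiIiIiIiMzMzMzMzMzMzMzMzMzMzVVVVVVVVVSIiIiIiIiIiIiIzMzMzMzMzMzMzMzMzMzNVVVVVVVVSIiIiIiIiIiIiIjMzMzMzMzMzMzMzMzMzNVVVVVVVVSIiIiIiIiIiIiIiMzMzMzMzMzMzMzMzMxEVVVVVVVUiIiIiIiIiIiIiIiIzMzMzMzMzMzMzMzMRERFVVVVVUiIiIiIiIiIiIiIiIjMzMzMzMzMzMzMzMREREVVVVVIiIiIiIiIiIiIiIiIiMzMzMzMzMzMzMzMRERERVVVSIiIiIiIiIiIiIiIiIiIzMzMzMzMzMzMzMxERERFVVSIiIiIiIiIiIiIiIiIiIjMzMzMzMzMzMzMxERERVVUiIiIiIiIiIiIiIiIiIiIiMzMzMzMzMzMzMzEREREVIiIiIiIiIiIiIiIiIiIiIiIzMzMzMzMzMzMxEREREREiIiIiIiIiIiIiIiIiIiIiIjMzMzMzMzMzMxERERERERIiIiIiIiIiIiIiIiIiIiIiMzMzMzMzMzMxERERERERESIiIiIiIiIiIiIiIiIiIiIzMzMzMzMzMzMRERERERERERIiIiIiIiIiIiIiIiIiIjMzMzMzMzMzMxERERERERERERIiIiIiIiIiIiIiIiIiMzMzMzMzMzMzMRERERERERERESIiIiIiIiIiIiIiIiIzMzMzMzMzMzMxEREREREREREREiIiIiIiIiIiIiIiIjMzMzMzMzMzMzMRERERERERERERIiIiIiIiIiIiIiIiMzMzMzMzMzMzMxERERERERERERESIiIiIiIiIiIiIiIzMzMzMzMzMzMzMRERERERERERERIiIiIiIiIiIiIiIjMzMzMzMzMzMzMxEREREREREREREiIiIiIiIiIiIiIiMzMzMzMzMzMzMzERERERERERERESIiIiIiIiIiIiIiIzMzMzMzMzMzMzMREREREREREREREiIiIiIiIiIiIiIjMzMzMzMzMzMzERERERERERERERESIiIiIiIiIiIiIiMzMzMzMzMxEREREREREREREREREREiIiIiIiIiIiIiIzMzMzMzMRERERERERERERERERERERIiIiIiIiIiIiIjMzMzMzMREREREREREREREREREREREiIiIiIiIiIiIiMzMzMzMRERERERERERERERERERERERIiIiIiIiIiIiIzMzMzMxERERERERERERERERERERERESIiIiIiIiIiIjMzMzMxEREREREREREREREREREREREREiIiIiIiIiIiMzMzMxERERERERERERERERERERERERERIiIiIiIiIiIzMzMzERERERERERERERERERERERERERESIiIiIiIiIjMzMzERERERERERERERERERERERERERERIiIiIiIiIiMzMzERERERERERERERERERERERERERERESIiIiIiIiIzMzZhERERERERERERERERERERERERERERIiIiIiIiIjZmZmYREREREREREREREREREREREREREREiIkQiIiIiZmZmZmEREREREREREREREREREREREREREUREREREIkRmZmZmEREREREREREREREREREREREREREURERERERERGZmZmERERERERERERERERERERERERERERREREREREREZmZmERERERERERERERERERERERERERERFERERERERERmZmYREREREREREREREREREREREREREREURERERERERGZmYRERERERERERERERERERERERERERERREREREREREZmZhERERERERERERERERERERERERERERFERERERERERmZmYREREREREREREREREREREREREREREURERERERERGZmZhERERERERERERERERERERERERERERREREREREREZmZmYRERERERERERERERERERERERERERFERERERERERmZmZhEREREREREREREREREREREREREREURERERERERGZmZhERERERERERERERERERERERERERERREREREREREZmZmEREREREREREREREREREREREREREREURERERERERmZmYRERERERERERERERERERERERERERERRERERERERGZmZmERERERERERERERERERERERERERERFEREREREREZmZmYREREREREREREREREREREREREREREURERERERERmZmZmERERERERERERERERERERERERERERRERERERERGZmZmZhERERERERERERERERERERERERERFEREREREREZmZmZmYREREREREREREREREREREREREREURERERERERmZmZmZhERERERERERERERERERERERERERFERERERERGZmZmZmEREREREREREREREREREREREREREURERERERE"/>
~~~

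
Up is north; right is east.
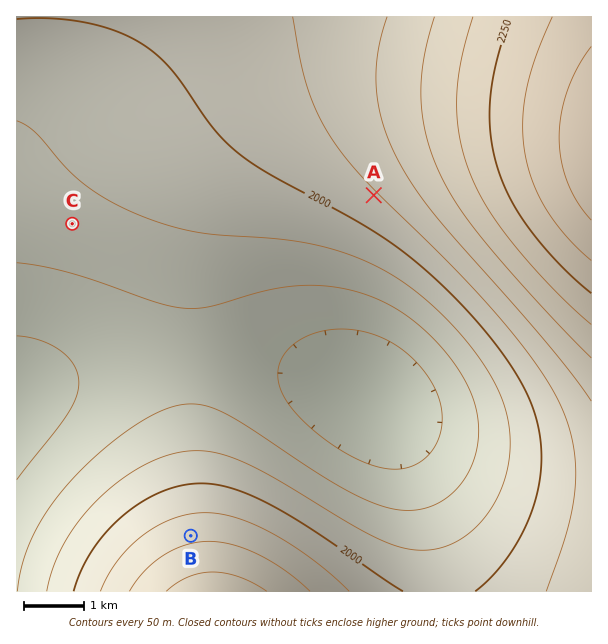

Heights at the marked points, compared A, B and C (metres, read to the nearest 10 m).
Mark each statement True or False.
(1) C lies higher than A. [False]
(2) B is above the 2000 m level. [True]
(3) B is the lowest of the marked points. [False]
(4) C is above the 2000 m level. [False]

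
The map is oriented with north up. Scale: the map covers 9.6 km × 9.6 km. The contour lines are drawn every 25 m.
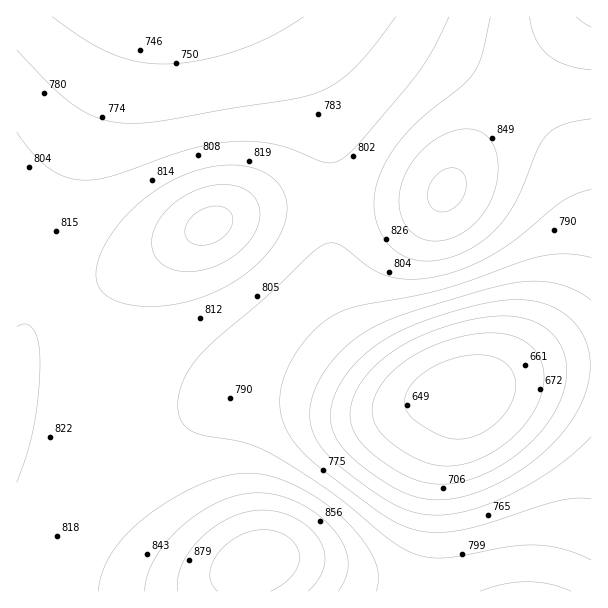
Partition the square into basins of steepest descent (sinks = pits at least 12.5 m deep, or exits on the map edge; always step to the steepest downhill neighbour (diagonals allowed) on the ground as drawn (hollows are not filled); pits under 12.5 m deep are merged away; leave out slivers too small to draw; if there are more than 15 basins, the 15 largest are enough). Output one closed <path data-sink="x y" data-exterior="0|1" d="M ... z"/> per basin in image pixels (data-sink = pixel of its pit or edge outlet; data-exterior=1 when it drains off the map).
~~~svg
<path data-sink="467 392" data-exterior="0" d="M591 16l-9 0-60 70-41 52-38 56-9 5-15 3-129 2-45 7-23 7-21 11-85 49-69 35-17 14-14 24 1 241 575-1z"/><path data-sink="164 17" data-exterior="1" d="M581 16l-564 0-1 334 14-23 17-14 69-35 106-60 29-8 39-6 111 0 27-4 15-6 56-80z"/>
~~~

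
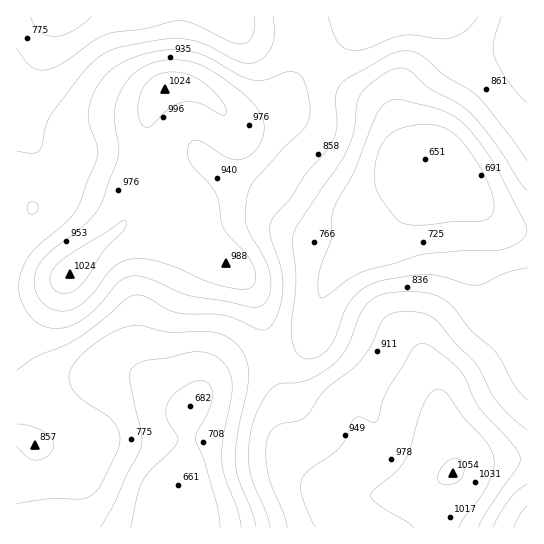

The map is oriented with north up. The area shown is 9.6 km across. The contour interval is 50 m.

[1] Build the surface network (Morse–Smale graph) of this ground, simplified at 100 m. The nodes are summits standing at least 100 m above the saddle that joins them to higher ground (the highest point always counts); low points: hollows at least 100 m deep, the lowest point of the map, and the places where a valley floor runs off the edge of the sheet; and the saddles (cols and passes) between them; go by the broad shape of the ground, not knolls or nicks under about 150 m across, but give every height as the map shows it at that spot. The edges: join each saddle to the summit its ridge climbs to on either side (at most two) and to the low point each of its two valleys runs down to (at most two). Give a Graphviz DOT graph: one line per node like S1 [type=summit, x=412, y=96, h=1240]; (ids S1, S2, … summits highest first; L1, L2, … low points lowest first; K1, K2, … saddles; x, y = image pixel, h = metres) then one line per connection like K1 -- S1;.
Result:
graph terrain {
  S1 [type=summit, x=453, y=473, h=1054];
  S2 [type=summit, x=165, y=89, h=1024];
  L1 [type=low, x=425, y=159, h=651];
  L2 [type=low, x=178, y=485, h=661];
  L3 [type=low, x=59, y=17, h=723];
  L4 [type=low, x=527, y=525, h=839];
  K1 [type=saddle, x=527, y=459, h=941];
  K2 [type=saddle, x=318, y=58, h=885];
  K3 [type=saddle, x=271, y=357, h=831];
  K1 -- S1;
  K1 -- L1;
  K1 -- L4;
  K2 -- S2;
  K2 -- L1;
  K2 -- L3;
  K3 -- S1;
  K3 -- S2;
  K3 -- L1;
  K3 -- L2;
}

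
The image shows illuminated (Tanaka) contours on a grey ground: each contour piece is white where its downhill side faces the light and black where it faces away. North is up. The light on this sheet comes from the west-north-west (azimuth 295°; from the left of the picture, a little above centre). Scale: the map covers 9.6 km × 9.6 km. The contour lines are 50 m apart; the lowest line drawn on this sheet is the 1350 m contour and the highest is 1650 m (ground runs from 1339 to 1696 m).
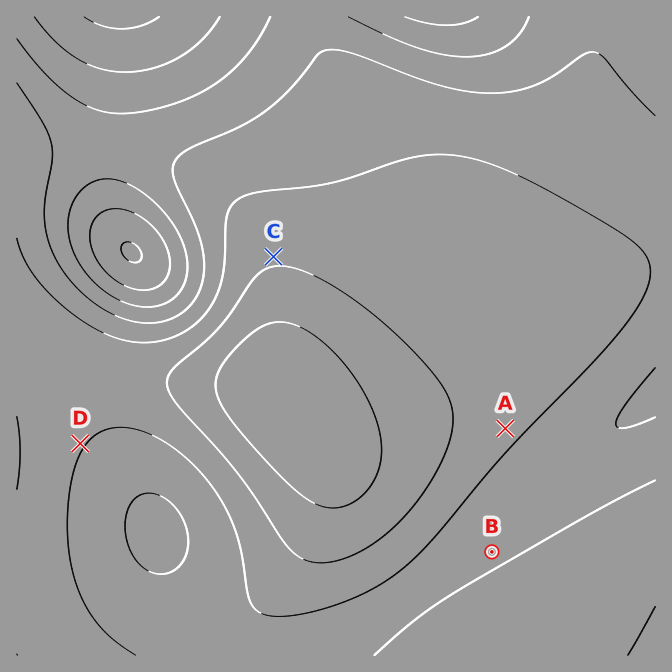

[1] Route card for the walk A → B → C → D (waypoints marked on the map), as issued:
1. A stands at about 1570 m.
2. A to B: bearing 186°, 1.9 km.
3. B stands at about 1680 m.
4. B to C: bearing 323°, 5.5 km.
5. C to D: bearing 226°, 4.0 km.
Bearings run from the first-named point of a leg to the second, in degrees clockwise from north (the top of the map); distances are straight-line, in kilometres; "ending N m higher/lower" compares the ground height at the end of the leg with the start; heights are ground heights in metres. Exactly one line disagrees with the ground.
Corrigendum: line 3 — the height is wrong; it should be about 1540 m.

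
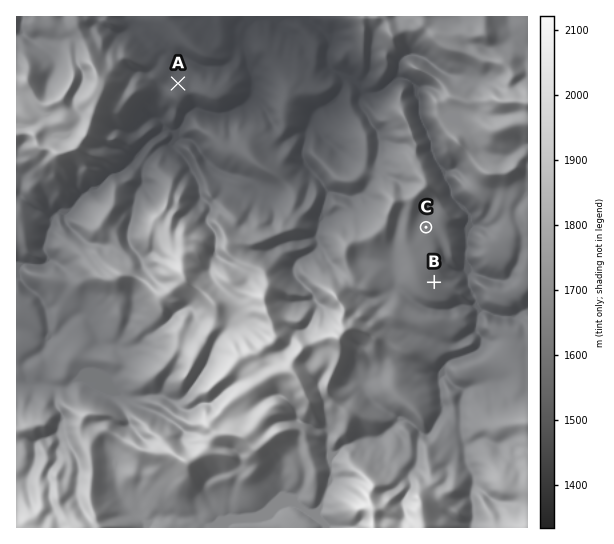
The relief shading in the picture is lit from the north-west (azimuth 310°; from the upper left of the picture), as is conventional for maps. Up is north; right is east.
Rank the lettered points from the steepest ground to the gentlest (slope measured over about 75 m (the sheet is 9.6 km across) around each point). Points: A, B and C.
A B C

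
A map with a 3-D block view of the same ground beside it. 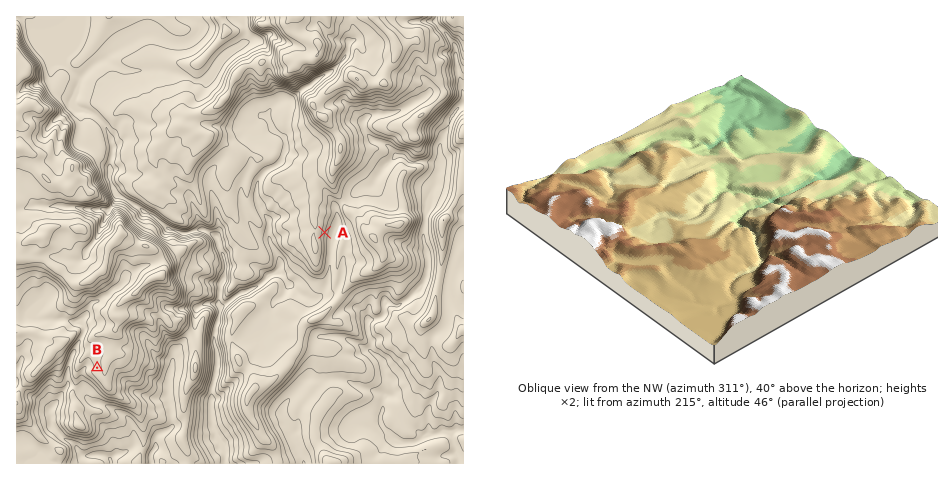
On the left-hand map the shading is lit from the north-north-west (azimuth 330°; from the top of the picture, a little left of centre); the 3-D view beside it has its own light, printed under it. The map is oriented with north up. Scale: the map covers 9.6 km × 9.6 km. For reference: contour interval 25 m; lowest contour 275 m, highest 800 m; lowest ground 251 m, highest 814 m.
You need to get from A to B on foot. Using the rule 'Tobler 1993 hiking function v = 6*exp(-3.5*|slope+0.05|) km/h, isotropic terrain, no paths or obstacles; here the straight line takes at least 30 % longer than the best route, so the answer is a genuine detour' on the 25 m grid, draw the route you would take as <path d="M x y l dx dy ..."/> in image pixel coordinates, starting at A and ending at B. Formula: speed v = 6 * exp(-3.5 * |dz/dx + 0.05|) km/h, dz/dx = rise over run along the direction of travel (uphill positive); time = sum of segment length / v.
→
<path d="M325 232l0 38-3 4-1 2-5 2-30 0-2 1-5-2-6 0-9 4-2 3-38 20-7-3-4 3-4 0-5 2-4 5-10 18-3 4-12 6-6 0-2 1-6 6-2 3-2 1-5-2-1 0-3 1-2 5-1 1-19 9-13 0-7 4-9 0"/>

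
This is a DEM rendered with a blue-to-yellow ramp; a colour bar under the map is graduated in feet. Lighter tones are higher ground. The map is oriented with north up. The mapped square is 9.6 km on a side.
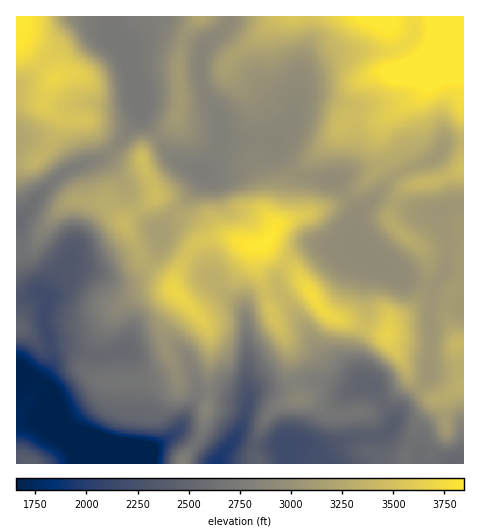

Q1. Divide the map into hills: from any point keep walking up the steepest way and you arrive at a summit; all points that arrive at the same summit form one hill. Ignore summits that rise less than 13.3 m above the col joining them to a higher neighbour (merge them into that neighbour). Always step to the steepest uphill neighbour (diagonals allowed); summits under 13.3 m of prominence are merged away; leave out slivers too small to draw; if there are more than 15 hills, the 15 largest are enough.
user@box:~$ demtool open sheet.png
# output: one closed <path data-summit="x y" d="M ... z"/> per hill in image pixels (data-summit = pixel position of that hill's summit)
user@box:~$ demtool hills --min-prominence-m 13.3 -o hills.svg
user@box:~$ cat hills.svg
<path data-summit="460 50" d="M463 16l-49 0 0 18-12 14-10 3-32 0-17 2-35 17-7 10 2-18 8-28-2-18-78 0-4 11-23 20-5 17 3 21 18 34 1 19 11 4 23-4 15 2 5 5 7 14 13 15 14 4 26 2 23 33 38-38 36-15 8-7 6-10 18-2z"/><path data-summit="266 242" d="M267 138l-12 0-16 4-14-1-3-3-9 22-11 12 1 6-5 8-38 44 1 9 4 5 30 17 26 29 23 19 1 6 1-8 7-10 25-9-1-9 4-8 6-9 12-12 13-5 23 1 22-5-4-12 5-18-18-25-7-7-24-1-14-4-13-15-7-14z"/><path data-summit="175 291" d="M160 236l0 9-7 14-16 17-7 4-17 1-19-9-25-5-18 16-5 9 2 9-4 14 1 12 4 8 2 25 1-6 11-7 11 1 18 9 13-1 15-6 6 0 7 4 12 3 22-9 12 0 5 5 7 12 6 18 0 12 3-2 15 0 33 10 0-60-1-21-3-13-17-14-32-34-30-17z"/><path data-summit="124 224" d="M103 160l-25 5-17 10-22 19-19 24 2 37 4 18 8 13 12 10 5-13 18-16 25 5 19 9 13 0 11-5 9-9 12-18 0-18-18-17-10-14-11-26z"/><path data-summit="55 78" d="M103 31l-16 0-17 8-54 49 0 52 9 1 14 6 15 14 8 14 17-10 0-6-9-28 3-22 14-7 26 3 24-7-10-48-16-15z"/><path data-summit="458 343" d="M463 238l-15 1 1 16-3 15-12 21-4 15 1 44-2 25-8 13-19 19-13 24 9 7 23 13 0 13 43-1z"/><path data-summit="180 102" d="M162 32l-12 2-24 15 6 17 8 46 3 8 31 38 12 7 16 6 11-11 8-20-2-24-10-17-9-18-1-17 4-15-10-6z"/><path data-summit="17 17" d="M110 16l-93 0-1 71 36-30 11-13 13-8 11-5 16 0 8 4z"/><path data-summit="388 334" d="M372 258l-6 23 1 39-9 23-1 17 7 22 10 7 8 15 13 16 34-45 2-25-1-44 5-18-30-8z"/><path data-summit="313 295" d="M356 241l-21 5-23-1-13 5-15 15-6 11-1 9 5 10 19 25 21 35 20 18 16 9 7 2-7-19-1-17 10-28-1-39 6-23z"/><path data-summit="272 314" d="M278 289l-25 8-7 10 2 89 9-7 28-2 19-7 15 1 23 8 9 0 11-4-27-17-13-13-17-28z"/><path data-summit="300 399" d="M313 380l-9 0-19 7-32 3-5 7-4 24-10 18 22 7 48-1 12 6 6 0 18-9 3-4-1-34 3-7 9-8-12 0z"/><path data-summit="403 235" d="M383 197l-9 1-16 16-5 15 4 12 14 17 29 19 34 11 12-18 3-15-1-17-10-25-21-2z"/><path data-summit="143 160" d="M140 113l-20 30-15 13-6 3 6 2 10 8 21 40 23 24 6-11 33-36 5-8 0-5-29-15-31-38z"/><path data-summit="31 463" d="M19 374l-3 1 1 89 103-1 0-7-7-6-18-8-20-2-13-9-9-13-1-25-3-5-10-8z"/>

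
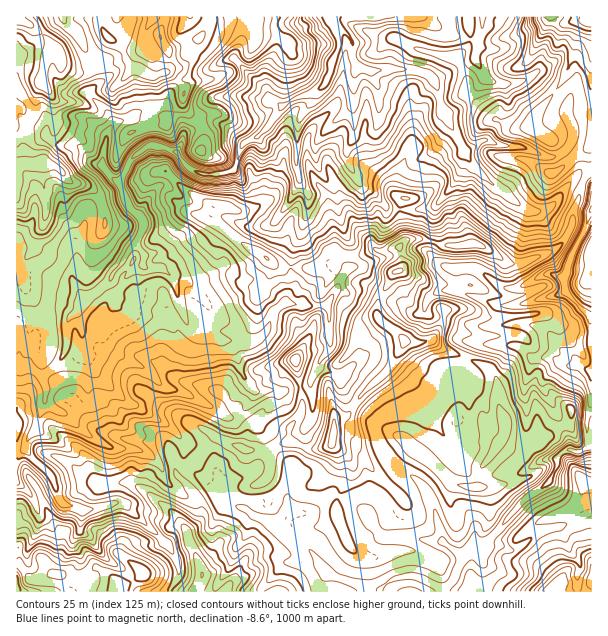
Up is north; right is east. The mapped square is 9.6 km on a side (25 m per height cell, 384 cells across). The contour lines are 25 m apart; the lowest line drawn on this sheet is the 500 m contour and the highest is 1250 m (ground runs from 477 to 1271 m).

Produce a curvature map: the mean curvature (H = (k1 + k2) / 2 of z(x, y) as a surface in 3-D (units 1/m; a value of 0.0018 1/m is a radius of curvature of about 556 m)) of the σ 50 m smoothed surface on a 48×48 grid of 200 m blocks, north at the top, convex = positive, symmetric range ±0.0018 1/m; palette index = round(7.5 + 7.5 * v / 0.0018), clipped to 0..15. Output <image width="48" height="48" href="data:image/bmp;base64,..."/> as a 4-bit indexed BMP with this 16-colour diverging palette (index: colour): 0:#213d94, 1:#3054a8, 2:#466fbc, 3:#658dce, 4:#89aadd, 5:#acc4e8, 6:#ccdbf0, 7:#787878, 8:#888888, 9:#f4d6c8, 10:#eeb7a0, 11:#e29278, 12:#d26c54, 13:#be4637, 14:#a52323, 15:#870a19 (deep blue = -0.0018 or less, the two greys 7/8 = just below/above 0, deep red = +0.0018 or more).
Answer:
<image width="48" height="48" href="data:image/bmp;base64,Qk32BAAAAAAAAHYAAAAoAAAAMAAAADAAAAABAAQAAAAAAIAEAAATCwAAEwsAABAAAAAAAAAAlD0hAKhUMAC8b0YAzo1lAN2qiQDoxKwA8NvMAHh4eACIiIgAyNb0AKC37gB4kuIAVGzSADdGvgAjI6UAGQqHADhmd2e5ZjW6O4U5uXeIZliZVWqHiKrbOKmsmYqG3aBupLyUeHZniIVEezqHZEaOV9fIlfNcypCtdYllZ3Z4mZmIm4Zmmql6abi3Ozj3VSTYhiyIl2d5l4mal0VldGiHasOGUzq7xSf1fHeHZnd6d3ZlY7hUjXWGhpVr49m4NMznSIZlaZeZZ4iIlLlbCMllZ8OmYDWCVp1ZVmZ4dma4Z3eJZqZrYIq7hsPQRnISbMVKVWZ4d3aWZ2ioSHVoowiYqDuQurua2kOnZpuXaJhodnqHSKvKq1A1mG8ymamrhzuGd2aqZnh4h6dke5Z2eN0I3KMZuKd7hml4Z4daVVSImnVoqWapaVdk9zb9apU1NLh5ZpuaRqrKeFabl3Z6h6hAA2hkySSZmbZXnMh4ymr2pVmod3d4p3vIscF7Y5uWq3Wcxlhmtkb2lIqHd4Z4mVqY8LaFSHhadHvJVGl4jTX5ZGZ3d5eXujtm8LZHiGaTOLtzSJanW0XWtGZ3d4eHuExb8ZlKmIhJyUM4qYRFOkm0y1Z3d3dotzqKk3lZiHV7lGq7q3KJWiuEfMZnd3douTiFdVVmh2eIVqh3e0u4fzOUZ6tnZ3d8mjtlVHi1h3d3qZZWZ2h574GtVmyFRZu6eUVXWneZZ4d5iIeHZWRFa6YLllnc22QzRIp3pXeZZ4d3aIhXeIhEWNQ5pnvYyzeZqqdZpneYSJeHd3hodmiDqsk4uOpVOmNXdmaJw3iIZKh3eKWIZnqidTZofKZEX93HZp3cUYiIg0p4d6Sndnq4NmonWKWHKFQ3mXIUCoiIaHN5mqWHeKinZ3pXl7d3pXrIM0zxvId4WaVXZ0WHaXdpl6mldK/phVdCqnEAa4iId4o6SHd3lGa9ibp3Y0jaITIo7P61G3h3d5mDVmd4lZ3YZUvZbryBPe3fpmz+DViGZpqHTId3etlmlGeyjzr/yqvZZ1heUkfmZn2eB4dpukMitVeUujaHR3x1d2dJ8LP1hW2TB3vKh7uUazl5hmVUN5tndjNI8MLVg2xAl6lr3rm9LCp6RjrLUYuGYlgz56W0u7wnxGn7mYabojt4M56Z1kmUJYminJV467MJ2q5AABupsNa3KJlmfUdCdmrpPZrOkxDw7vMHqA9YsNfDmXmGiWUoqaytiHjGZpLwB0D/3w8n4amip3e4aWGv2mE0moZFWKDNMFONtgAq4rS2V0i8h1VAIkrpSohbh3ON7PVKlZoV0fRqZ0e6dTjXzMuHWZlZQ3dEaMaajLmhtJxWajeaZEi9mKpXeWhbvISmVVqViodVG0jWakeYsmaZlpuGeFnYQk2WZjrCIyVFkiK4a1iohLtod3jHWVzGh0TojXar26Y2mZF5eIm7NIxiIhWLSViauKhc2euDTYVIqqY7MjMhNmpH3qE8aleapWV5VXZ5YB91vrQLfJaavNhJh9Vkiladg2qoVed6qTy1vLtoOKnMp3pGQ3pmiFq4NIyKS6KLiWmnqGc1q76XZUlYqUxoaLtjealrhMZIuIioZGM6dDRFeH1mZH/LvQ=="/>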